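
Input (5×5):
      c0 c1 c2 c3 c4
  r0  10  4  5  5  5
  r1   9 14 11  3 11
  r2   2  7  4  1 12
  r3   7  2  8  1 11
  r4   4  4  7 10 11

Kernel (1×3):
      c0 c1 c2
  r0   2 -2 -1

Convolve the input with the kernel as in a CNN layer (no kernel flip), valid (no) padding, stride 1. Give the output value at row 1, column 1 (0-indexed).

The receptive field on the input at this output position is [14 11 3]. Elementwise product with the kernel and sum: 14·2 + 11·-2 + 3·-1.

3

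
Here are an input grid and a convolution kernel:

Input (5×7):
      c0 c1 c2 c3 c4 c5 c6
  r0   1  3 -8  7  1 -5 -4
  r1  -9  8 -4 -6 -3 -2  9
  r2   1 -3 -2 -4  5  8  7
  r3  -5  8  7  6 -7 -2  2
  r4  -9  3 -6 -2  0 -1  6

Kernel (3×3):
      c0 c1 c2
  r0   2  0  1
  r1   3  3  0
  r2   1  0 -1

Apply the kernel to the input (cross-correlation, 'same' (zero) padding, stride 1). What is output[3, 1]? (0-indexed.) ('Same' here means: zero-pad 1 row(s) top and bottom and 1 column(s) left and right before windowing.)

The receptive field on the zero-padded input at this output position is [1 -3 -2 / -5 8 7 / -9 3 -6]. Elementwise product with the kernel and sum: 1·2 + -2·1 + -5·3 + 8·3 + -9·1 + -6·-1.

6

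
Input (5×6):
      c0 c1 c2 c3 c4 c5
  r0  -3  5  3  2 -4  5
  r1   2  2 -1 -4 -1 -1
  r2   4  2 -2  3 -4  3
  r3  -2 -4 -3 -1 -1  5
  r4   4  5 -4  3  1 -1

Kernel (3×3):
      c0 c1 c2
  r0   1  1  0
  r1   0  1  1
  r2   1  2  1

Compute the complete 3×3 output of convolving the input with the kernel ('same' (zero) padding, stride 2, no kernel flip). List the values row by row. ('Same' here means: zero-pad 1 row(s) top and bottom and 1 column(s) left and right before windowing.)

8 1 -6
0 -9 -4
7 -8 -2

Output[0,0]: The receptive field on the zero-padded input at this output position is [0 0 0 / 0 -3 5 / 0 2 2]. Elementwise product with the kernel and sum: 0·1 + 0·1 + -3·1 + 5·1 + 0·1 + 2·2 + 2·1.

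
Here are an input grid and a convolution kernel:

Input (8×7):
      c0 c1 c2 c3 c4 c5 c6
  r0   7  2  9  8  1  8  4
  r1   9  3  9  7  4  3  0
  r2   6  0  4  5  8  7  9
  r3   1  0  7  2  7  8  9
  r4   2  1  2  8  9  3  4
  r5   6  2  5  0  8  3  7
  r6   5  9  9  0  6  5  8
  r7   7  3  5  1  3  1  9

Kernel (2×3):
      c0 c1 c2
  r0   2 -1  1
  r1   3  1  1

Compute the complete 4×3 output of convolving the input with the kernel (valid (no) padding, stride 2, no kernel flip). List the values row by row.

60 49 13
26 41 56
30 28 53
39 43 34

Output[0,0]: The receptive field on the input at this output position is [7 2 9 / 9 3 9]. Elementwise product with the kernel and sum: 7·2 + 2·-1 + 9·1 + 9·3 + 3·1 + 9·1.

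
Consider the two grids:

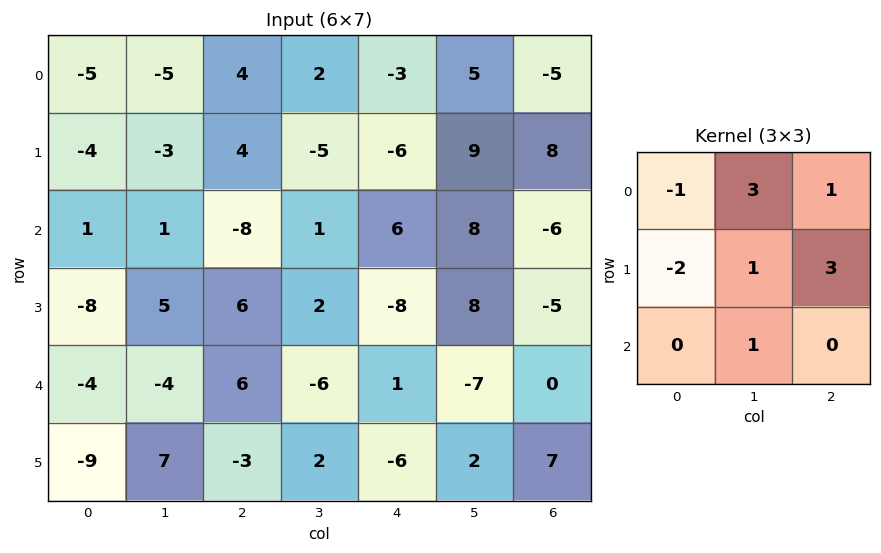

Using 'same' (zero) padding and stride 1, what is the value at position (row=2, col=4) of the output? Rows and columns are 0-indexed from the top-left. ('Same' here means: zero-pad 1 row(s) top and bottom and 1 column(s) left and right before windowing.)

The receptive field on the zero-padded input at this output position is [-5 -6 9 / 1 6 8 / 2 -8 8]. Elementwise product with the kernel and sum: -5·-1 + -6·3 + 9·1 + 1·-2 + 6·1 + 8·3 + -8·1.

16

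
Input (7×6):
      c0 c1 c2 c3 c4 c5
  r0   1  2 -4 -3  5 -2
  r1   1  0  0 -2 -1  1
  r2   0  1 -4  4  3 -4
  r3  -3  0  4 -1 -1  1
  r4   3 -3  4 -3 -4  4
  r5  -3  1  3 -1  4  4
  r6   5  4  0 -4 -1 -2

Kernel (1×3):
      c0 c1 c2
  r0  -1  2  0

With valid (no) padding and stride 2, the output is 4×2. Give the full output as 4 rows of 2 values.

3 -2
2 12
-9 -10
3 -8

Output[0,0]: The receptive field on the input at this output position is [1 2 -4]. Elementwise product with the kernel and sum: 1·-1 + 2·2.
Output[0,1]: The receptive field on the input at this output position is [-4 -3 5]. Elementwise product with the kernel and sum: -4·-1 + -3·2.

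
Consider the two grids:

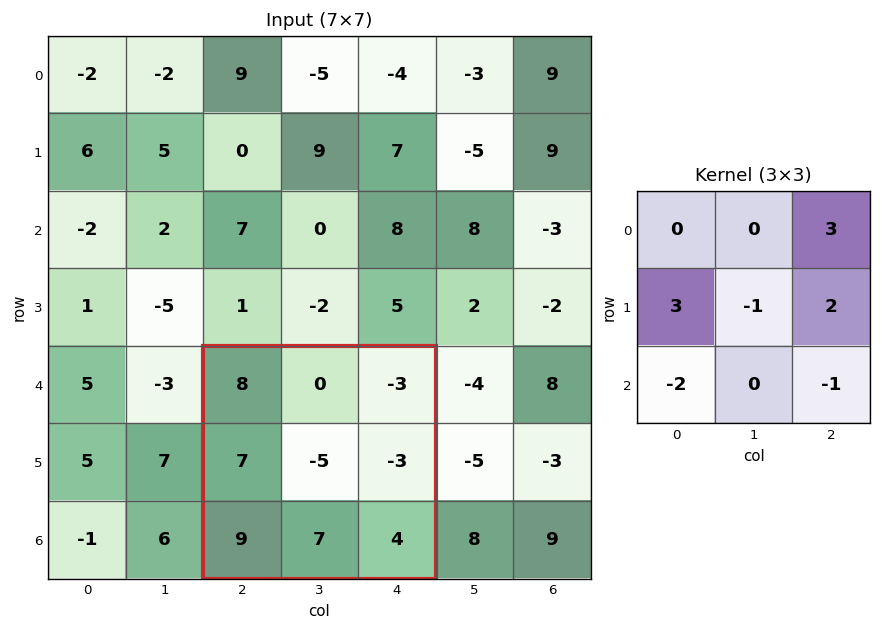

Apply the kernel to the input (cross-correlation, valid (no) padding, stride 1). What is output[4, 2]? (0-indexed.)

-11

The receptive field on the input at this output position is [8 0 -3 / 7 -5 -3 / 9 7 4]. Elementwise product with the kernel and sum: -3·3 + 7·3 + -5·-1 + -3·2 + 9·-2 + 4·-1.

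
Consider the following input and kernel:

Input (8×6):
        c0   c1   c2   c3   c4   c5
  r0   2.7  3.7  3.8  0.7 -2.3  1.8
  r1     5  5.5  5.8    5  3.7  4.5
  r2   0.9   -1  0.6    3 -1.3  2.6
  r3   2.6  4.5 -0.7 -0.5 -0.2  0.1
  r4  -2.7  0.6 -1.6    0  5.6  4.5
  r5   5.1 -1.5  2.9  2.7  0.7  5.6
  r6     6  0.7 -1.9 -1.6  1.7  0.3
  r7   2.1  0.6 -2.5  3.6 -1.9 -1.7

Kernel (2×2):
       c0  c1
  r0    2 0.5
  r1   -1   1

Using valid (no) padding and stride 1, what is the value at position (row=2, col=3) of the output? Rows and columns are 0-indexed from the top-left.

The receptive field on the input at this output position is [3 -1.3 / -0.5 -0.2]. Elementwise product with the kernel and sum: 3·2 + -1.3·0.5 + -0.5·-1 + -0.2·1.

5.65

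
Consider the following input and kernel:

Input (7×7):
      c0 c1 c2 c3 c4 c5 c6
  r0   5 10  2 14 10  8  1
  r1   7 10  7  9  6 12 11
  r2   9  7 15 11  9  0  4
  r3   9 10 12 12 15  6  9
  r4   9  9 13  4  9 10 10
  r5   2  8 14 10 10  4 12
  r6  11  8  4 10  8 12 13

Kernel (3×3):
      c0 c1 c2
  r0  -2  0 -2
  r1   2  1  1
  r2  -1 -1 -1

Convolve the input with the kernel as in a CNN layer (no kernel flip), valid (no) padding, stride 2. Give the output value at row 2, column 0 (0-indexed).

-41

The receptive field on the input at this output position is [9 9 13 / 2 8 14 / 11 8 4]. Elementwise product with the kernel and sum: 9·-2 + 13·-2 + 2·2 + 8·1 + 14·1 + 11·-1 + 8·-1 + 4·-1.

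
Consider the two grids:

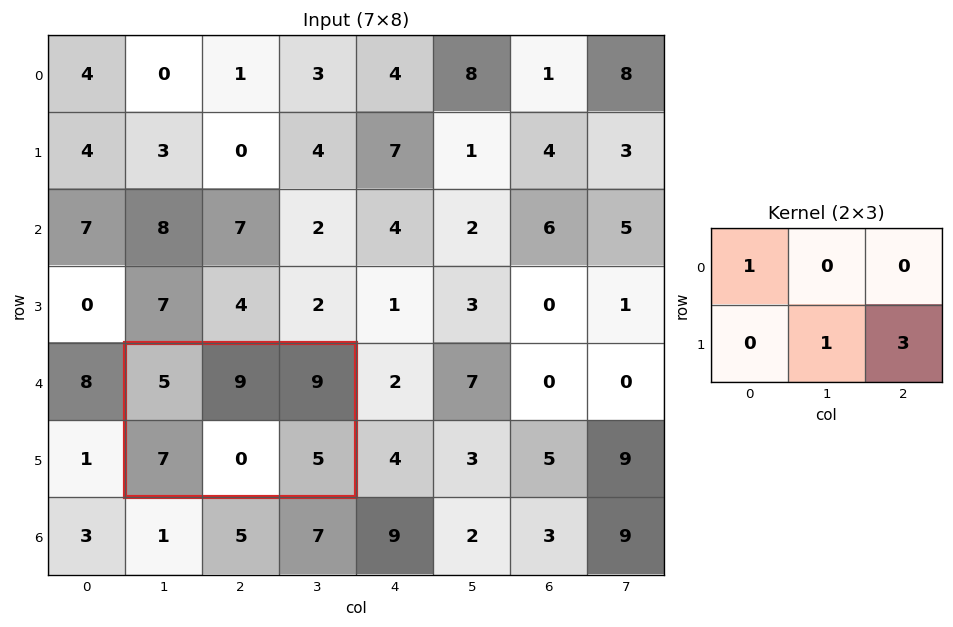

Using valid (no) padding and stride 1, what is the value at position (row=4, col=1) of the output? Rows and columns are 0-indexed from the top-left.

The receptive field on the input at this output position is [5 9 9 / 7 0 5]. Elementwise product with the kernel and sum: 5·1 + 0·1 + 5·3.

20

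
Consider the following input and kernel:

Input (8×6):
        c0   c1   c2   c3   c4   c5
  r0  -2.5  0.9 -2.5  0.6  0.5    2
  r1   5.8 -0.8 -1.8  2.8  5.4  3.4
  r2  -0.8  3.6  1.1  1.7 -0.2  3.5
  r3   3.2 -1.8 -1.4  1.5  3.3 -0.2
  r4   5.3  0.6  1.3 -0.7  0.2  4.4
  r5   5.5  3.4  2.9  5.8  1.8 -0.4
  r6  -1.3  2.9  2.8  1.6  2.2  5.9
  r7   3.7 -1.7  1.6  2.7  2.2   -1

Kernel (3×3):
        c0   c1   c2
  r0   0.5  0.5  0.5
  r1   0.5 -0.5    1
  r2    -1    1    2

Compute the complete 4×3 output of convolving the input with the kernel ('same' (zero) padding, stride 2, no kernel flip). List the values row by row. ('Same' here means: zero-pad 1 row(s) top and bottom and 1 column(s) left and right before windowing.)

Output[0,0]: The receptive field on the zero-padded input at this output position is [0 0 0 / 0 -2.5 0.9 / 0 5.8 -0.8]. Elementwise product with the kernel and sum: 0·0.5 + 0·0.5 + 0·0.5 + 0·0.5 + -2.5·-0.5 + 0.9·1 + 0·-1 + 5.8·1 + -0.8·2.
Output[0,1]: The receptive field on the zero-padded input at this output position is [0 0 0 / 0.9 -2.5 0.6 / -0.8 -1.8 2.8]. Elementwise product with the kernel and sum: 0·0.5 + 0·0.5 + 0·0.5 + 0.9·0.5 + -2.5·-0.5 + 0.6·1 + -0.8·-1 + -1.8·1 + 2.8·2.

6.35 6.9 11.45
6.1 6.45 11.65
10.95 9.2 1.45
8.3 16.4 6.7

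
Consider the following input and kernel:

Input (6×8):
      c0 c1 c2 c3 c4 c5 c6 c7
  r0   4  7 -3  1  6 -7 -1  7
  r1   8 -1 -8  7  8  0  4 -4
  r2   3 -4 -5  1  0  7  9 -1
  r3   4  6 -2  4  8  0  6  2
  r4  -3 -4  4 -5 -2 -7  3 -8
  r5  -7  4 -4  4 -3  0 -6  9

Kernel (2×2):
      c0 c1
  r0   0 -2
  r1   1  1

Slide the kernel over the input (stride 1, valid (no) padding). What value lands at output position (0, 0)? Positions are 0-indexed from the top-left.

-7

The receptive field on the input at this output position is [4 7 / 8 -1]. Elementwise product with the kernel and sum: 7·-2 + 8·1 + -1·1.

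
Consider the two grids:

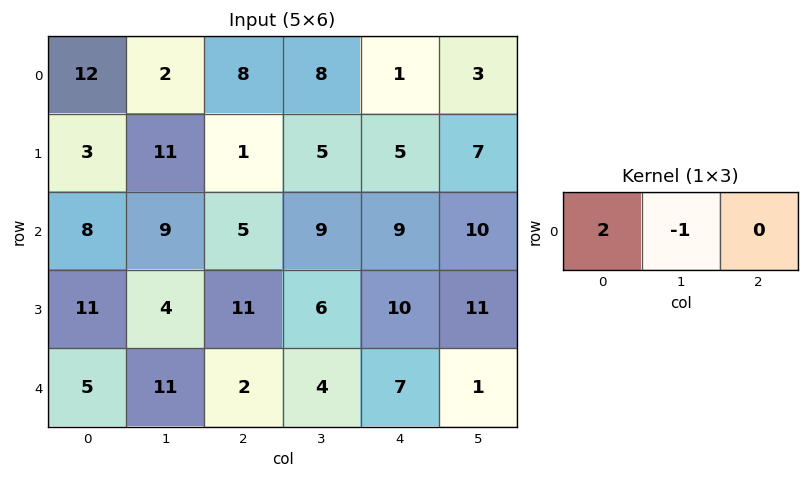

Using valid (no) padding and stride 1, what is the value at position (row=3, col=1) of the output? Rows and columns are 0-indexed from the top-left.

The receptive field on the input at this output position is [4 11 6]. Elementwise product with the kernel and sum: 4·2 + 11·-1.

-3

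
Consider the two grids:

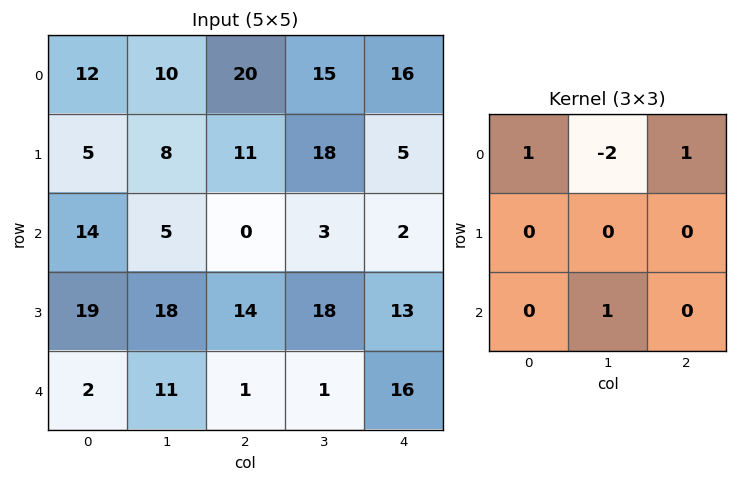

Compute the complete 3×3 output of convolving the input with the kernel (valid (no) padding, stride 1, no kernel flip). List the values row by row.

Output[0,0]: The receptive field on the input at this output position is [12 10 20 / 5 8 11 / 14 5 0]. Elementwise product with the kernel and sum: 12·1 + 10·-2 + 20·1 + 5·1.
Output[0,1]: The receptive field on the input at this output position is [10 20 15 / 8 11 18 / 5 0 3]. Elementwise product with the kernel and sum: 10·1 + 20·-2 + 15·1 + 0·1.

17 -15 9
18 18 -2
15 9 -3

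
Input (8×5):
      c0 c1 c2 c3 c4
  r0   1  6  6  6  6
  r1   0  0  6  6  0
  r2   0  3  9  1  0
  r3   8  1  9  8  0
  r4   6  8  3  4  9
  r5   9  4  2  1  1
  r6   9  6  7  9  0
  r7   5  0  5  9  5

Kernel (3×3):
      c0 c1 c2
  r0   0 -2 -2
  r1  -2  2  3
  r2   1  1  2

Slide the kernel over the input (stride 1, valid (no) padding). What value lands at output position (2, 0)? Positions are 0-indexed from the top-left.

9

The receptive field on the input at this output position is [0 3 9 / 8 1 9 / 6 8 3]. Elementwise product with the kernel and sum: 3·-2 + 9·-2 + 8·-2 + 1·2 + 9·3 + 6·1 + 8·1 + 3·2.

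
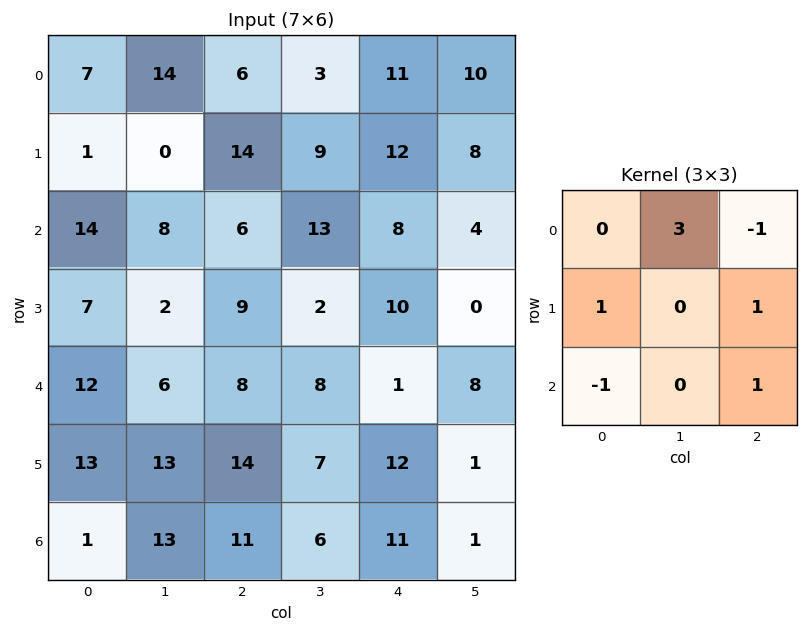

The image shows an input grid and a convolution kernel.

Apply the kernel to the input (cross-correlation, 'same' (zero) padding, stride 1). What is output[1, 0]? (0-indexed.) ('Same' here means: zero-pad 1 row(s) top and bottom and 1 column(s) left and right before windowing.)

The receptive field on the zero-padded input at this output position is [0 7 14 / 0 1 0 / 0 14 8]. Elementwise product with the kernel and sum: 7·3 + 14·-1 + 0·1 + 0·1 + 0·-1 + 8·1.

15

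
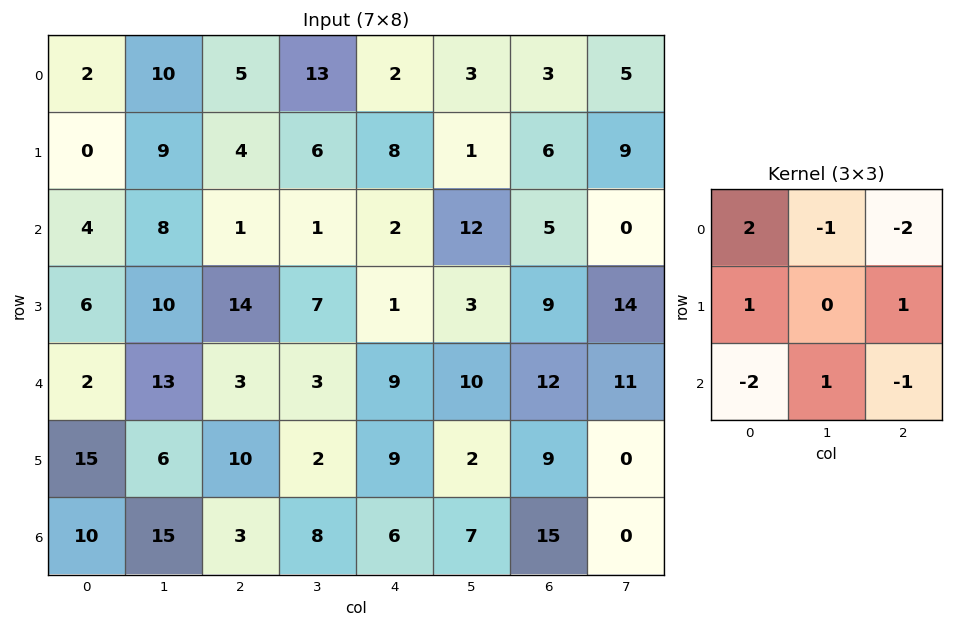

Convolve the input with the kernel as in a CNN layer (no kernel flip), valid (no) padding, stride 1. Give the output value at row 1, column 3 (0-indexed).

-1

The receptive field on the input at this output position is [6 8 1 / 1 2 12 / 7 1 3]. Elementwise product with the kernel and sum: 6·2 + 8·-1 + 1·-2 + 1·1 + 12·1 + 7·-2 + 1·1 + 3·-1.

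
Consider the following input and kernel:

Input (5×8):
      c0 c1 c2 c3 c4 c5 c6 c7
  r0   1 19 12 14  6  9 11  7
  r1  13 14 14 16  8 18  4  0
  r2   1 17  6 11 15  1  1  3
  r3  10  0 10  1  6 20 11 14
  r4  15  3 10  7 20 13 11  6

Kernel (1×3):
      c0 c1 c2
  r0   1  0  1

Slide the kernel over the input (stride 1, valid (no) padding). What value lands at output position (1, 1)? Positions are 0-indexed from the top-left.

The receptive field on the input at this output position is [14 14 16]. Elementwise product with the kernel and sum: 14·1 + 16·1.

30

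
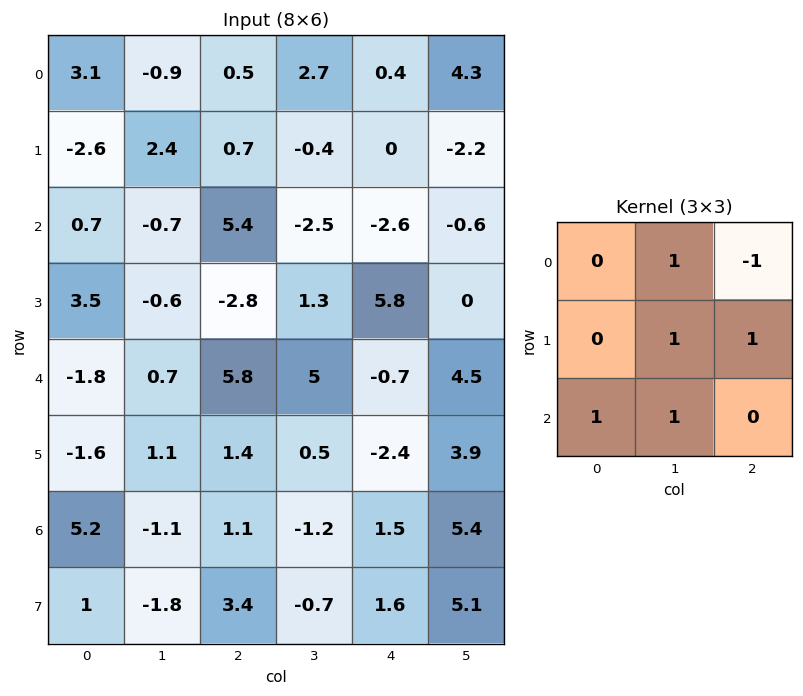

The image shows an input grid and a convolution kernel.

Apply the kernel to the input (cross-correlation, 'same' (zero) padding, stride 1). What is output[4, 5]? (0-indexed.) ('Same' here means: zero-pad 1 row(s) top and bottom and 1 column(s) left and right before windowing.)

The receptive field on the zero-padded input at this output position is [5.8 0 0 / -0.7 4.5 0 / -2.4 3.9 0]. Elementwise product with the kernel and sum: 0·1 + 0·-1 + 4.5·1 + 0·1 + -2.4·1 + 3.9·1.

6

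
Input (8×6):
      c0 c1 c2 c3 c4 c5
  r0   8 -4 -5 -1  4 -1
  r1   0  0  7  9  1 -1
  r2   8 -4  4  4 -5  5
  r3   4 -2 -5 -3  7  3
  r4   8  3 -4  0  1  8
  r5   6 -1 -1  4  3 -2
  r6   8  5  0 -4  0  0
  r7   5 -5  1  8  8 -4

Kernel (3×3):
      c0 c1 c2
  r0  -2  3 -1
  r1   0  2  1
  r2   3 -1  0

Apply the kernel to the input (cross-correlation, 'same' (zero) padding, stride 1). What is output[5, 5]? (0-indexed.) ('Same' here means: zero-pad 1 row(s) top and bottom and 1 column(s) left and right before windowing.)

The receptive field on the zero-padded input at this output position is [1 8 0 / 3 -2 0 / 0 0 0]. Elementwise product with the kernel and sum: 1·-2 + 8·3 + 0·-1 + -2·2 + 0·1 + 0·3 + 0·-1.

18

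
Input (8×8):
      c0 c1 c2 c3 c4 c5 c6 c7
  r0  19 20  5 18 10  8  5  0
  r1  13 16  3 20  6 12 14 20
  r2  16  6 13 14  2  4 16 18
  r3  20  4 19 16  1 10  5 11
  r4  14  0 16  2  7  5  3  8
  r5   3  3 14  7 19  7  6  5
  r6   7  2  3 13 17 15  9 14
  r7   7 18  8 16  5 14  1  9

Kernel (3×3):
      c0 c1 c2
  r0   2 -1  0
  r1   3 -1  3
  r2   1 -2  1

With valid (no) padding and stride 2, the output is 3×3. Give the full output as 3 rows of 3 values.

67 -14 70
169 75 8
82 116 73

Output[0,0]: The receptive field on the input at this output position is [19 20 5 / 13 16 3 / 16 6 13]. Elementwise product with the kernel and sum: 19·2 + 20·-1 + 13·3 + 16·-1 + 3·3 + 16·1 + 6·-2 + 13·1.
Output[0,1]: The receptive field on the input at this output position is [5 18 10 / 3 20 6 / 13 14 2]. Elementwise product with the kernel and sum: 5·2 + 18·-1 + 3·3 + 20·-1 + 6·3 + 13·1 + 14·-2 + 2·1.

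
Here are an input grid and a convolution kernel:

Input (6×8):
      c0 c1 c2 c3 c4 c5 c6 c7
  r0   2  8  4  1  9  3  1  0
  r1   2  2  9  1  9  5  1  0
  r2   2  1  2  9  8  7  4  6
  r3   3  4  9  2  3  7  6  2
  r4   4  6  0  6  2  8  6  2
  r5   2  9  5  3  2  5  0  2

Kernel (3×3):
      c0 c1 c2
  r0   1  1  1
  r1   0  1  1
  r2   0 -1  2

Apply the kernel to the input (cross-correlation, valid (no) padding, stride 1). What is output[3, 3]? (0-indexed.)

The receptive field on the input at this output position is [2 3 7 / 6 2 8 / 3 2 5]. Elementwise product with the kernel and sum: 2·1 + 3·1 + 7·1 + 2·1 + 8·1 + 2·-1 + 5·2.

30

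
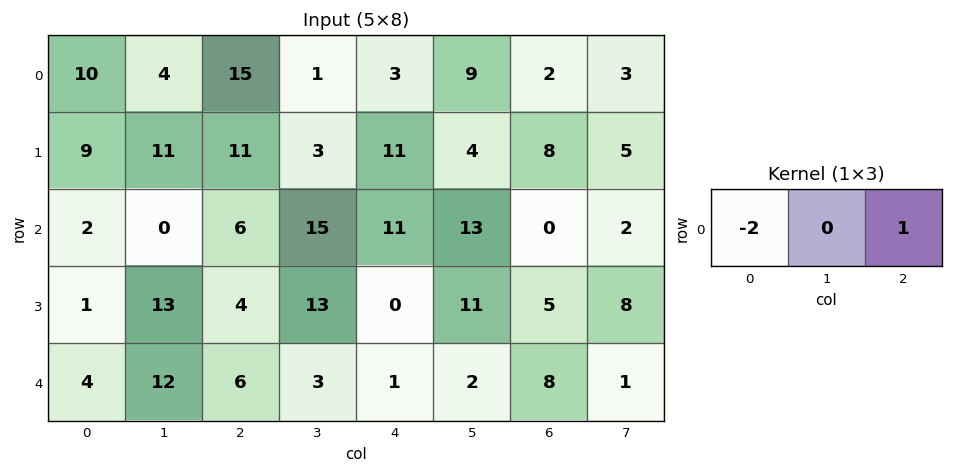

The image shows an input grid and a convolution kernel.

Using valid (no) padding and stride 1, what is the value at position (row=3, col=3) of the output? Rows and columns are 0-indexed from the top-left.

The receptive field on the input at this output position is [13 0 11]. Elementwise product with the kernel and sum: 13·-2 + 11·1.

-15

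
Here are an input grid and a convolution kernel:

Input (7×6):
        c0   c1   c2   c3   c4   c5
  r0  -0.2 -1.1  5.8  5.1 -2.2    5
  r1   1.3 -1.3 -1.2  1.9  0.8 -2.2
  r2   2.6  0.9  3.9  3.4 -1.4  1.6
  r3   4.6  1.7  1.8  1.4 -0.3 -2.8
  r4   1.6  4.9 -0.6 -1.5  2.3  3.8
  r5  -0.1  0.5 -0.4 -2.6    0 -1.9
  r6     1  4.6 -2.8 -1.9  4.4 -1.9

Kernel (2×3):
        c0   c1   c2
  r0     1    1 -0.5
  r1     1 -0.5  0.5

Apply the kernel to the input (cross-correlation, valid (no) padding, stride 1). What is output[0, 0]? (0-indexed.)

-2.85

The receptive field on the input at this output position is [-0.2 -1.1 5.8 / 1.3 -1.3 -1.2]. Elementwise product with the kernel and sum: -0.2·1 + -1.1·1 + 5.8·-0.5 + 1.3·1 + -1.3·-0.5 + -1.2·0.5.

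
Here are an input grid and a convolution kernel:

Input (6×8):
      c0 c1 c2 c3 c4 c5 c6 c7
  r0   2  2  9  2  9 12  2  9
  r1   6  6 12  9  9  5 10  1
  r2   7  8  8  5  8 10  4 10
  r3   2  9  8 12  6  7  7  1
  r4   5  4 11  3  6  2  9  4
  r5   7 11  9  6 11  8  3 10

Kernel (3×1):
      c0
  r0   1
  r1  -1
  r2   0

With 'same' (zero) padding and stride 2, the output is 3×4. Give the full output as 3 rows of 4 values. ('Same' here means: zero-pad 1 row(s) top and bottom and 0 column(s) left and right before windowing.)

-2 -9 -9 -2
-1 4 1 6
-3 -3 0 -2

Output[0,0]: The receptive field on the zero-padded input at this output position is [0 / 2 / 6]. Elementwise product with the kernel and sum: 0·1 + 2·-1.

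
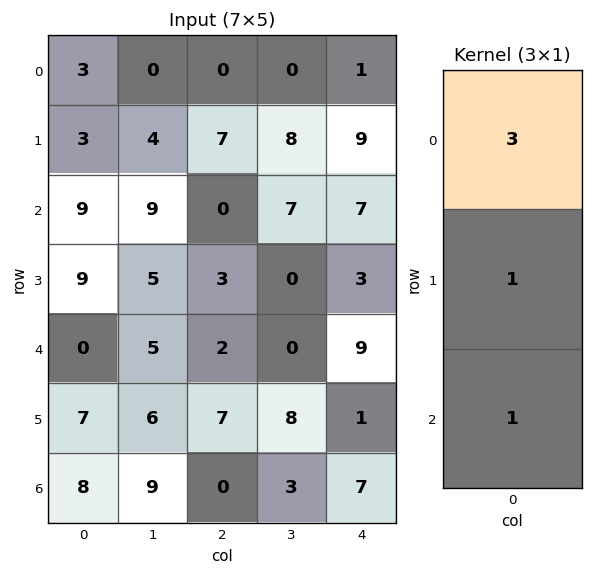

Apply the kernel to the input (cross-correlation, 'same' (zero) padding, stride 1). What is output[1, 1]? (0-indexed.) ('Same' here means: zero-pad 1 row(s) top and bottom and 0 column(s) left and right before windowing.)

The receptive field on the zero-padded input at this output position is [0 / 4 / 9]. Elementwise product with the kernel and sum: 0·3 + 4·1 + 9·1.

13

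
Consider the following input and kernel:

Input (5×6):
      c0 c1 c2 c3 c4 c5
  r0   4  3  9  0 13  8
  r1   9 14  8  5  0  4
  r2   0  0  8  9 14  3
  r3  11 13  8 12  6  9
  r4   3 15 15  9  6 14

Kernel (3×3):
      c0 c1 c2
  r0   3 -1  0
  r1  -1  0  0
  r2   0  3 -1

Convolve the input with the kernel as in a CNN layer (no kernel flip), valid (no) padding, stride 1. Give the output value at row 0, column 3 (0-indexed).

The receptive field on the input at this output position is [0 13 8 / 5 0 4 / 9 14 3]. Elementwise product with the kernel and sum: 0·3 + 13·-1 + 5·-1 + 14·3 + 3·-1.

21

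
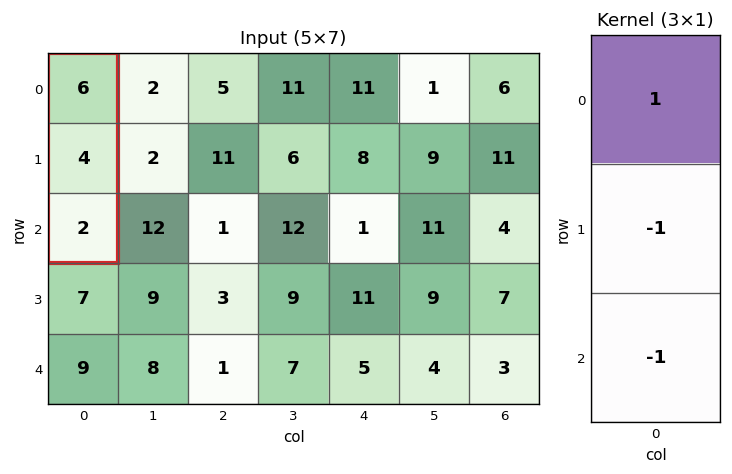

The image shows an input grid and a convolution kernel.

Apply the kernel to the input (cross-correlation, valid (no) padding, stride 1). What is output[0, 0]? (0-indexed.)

0

The receptive field on the input at this output position is [6 / 4 / 2]. Elementwise product with the kernel and sum: 6·1 + 4·-1 + 2·-1.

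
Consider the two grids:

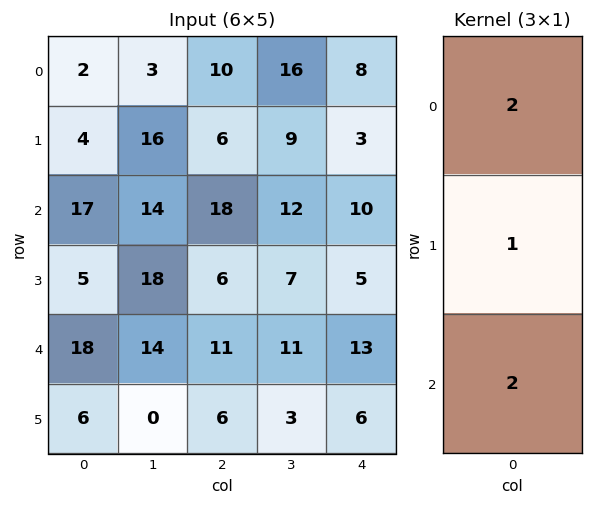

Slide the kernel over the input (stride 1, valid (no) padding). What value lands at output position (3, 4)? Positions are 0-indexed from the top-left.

35

The receptive field on the input at this output position is [5 / 13 / 6]. Elementwise product with the kernel and sum: 5·2 + 13·1 + 6·2.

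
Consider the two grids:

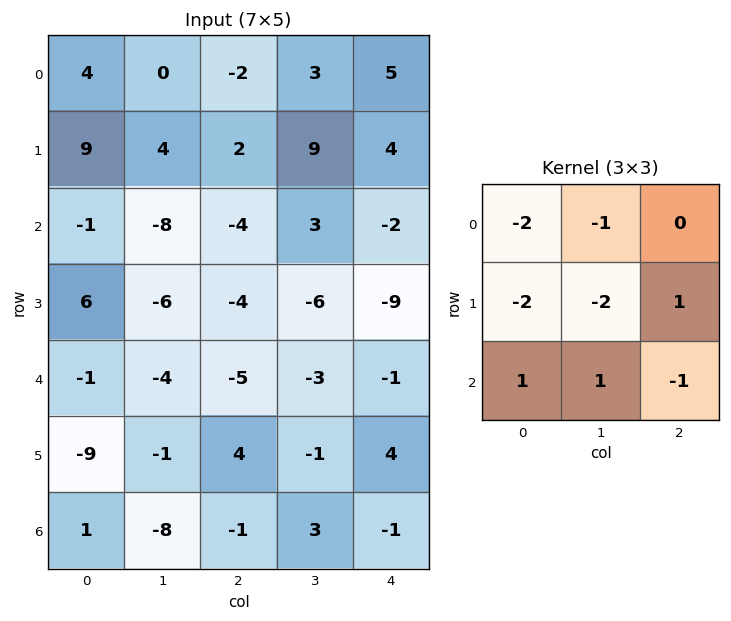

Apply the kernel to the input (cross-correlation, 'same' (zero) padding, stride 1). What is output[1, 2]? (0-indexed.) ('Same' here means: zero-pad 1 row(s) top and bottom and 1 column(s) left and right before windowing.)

The receptive field on the zero-padded input at this output position is [0 -2 3 / 4 2 9 / -8 -4 3]. Elementwise product with the kernel and sum: 0·-2 + -2·-1 + 4·-2 + 2·-2 + 9·1 + -8·1 + -4·1 + 3·-1.

-16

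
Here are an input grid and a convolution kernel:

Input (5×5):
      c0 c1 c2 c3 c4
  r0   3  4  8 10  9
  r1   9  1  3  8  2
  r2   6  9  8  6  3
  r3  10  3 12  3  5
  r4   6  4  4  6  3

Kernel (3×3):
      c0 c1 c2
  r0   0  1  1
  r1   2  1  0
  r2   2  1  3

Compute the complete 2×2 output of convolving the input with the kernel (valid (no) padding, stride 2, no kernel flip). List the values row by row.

Output[0,0]: The receptive field on the input at this output position is [3 4 8 / 9 1 3 / 6 9 8]. Elementwise product with the kernel and sum: 4·1 + 8·1 + 9·2 + 1·1 + 6·2 + 9·1 + 8·3.
Output[0,1]: The receptive field on the input at this output position is [8 10 9 / 3 8 2 / 8 6 3]. Elementwise product with the kernel and sum: 10·1 + 9·1 + 3·2 + 8·1 + 8·2 + 6·1 + 3·3.

76 64
68 59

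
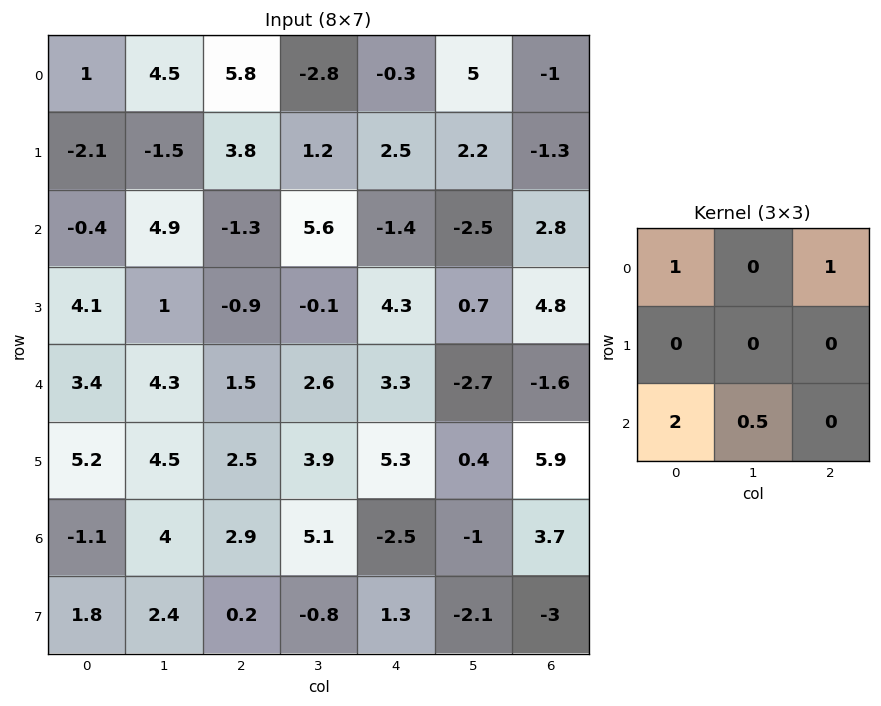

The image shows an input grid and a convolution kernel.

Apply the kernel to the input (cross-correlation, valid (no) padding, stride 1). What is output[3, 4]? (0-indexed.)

The receptive field on the input at this output position is [4.3 0.7 4.8 / 3.3 -2.7 -1.6 / 5.3 0.4 5.9]. Elementwise product with the kernel and sum: 4.3·1 + 4.8·1 + 5.3·2 + 0.4·0.5.

19.9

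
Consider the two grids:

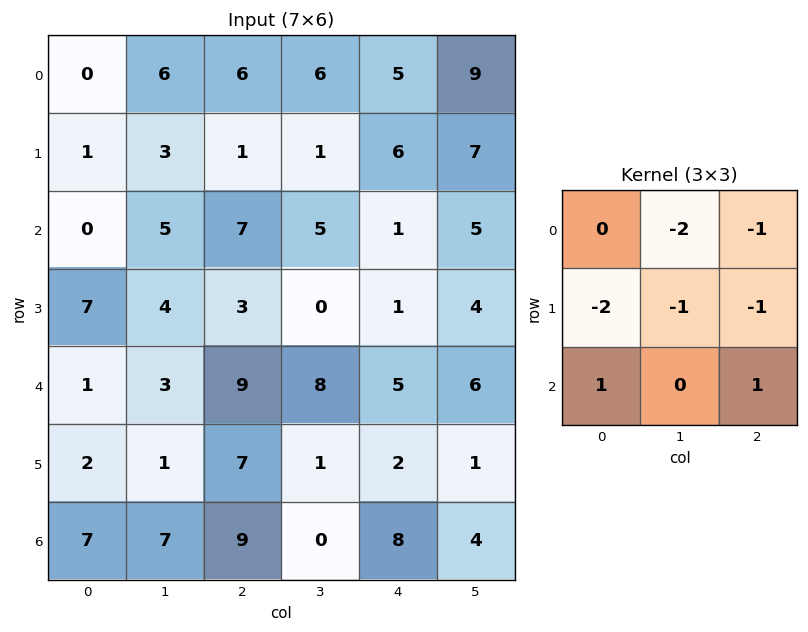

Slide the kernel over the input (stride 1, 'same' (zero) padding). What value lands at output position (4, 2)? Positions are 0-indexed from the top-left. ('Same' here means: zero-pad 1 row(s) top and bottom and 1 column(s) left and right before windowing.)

The receptive field on the zero-padded input at this output position is [4 3 0 / 3 9 8 / 1 7 1]. Elementwise product with the kernel and sum: 3·-2 + 0·-1 + 3·-2 + 9·-1 + 8·-1 + 1·1 + 1·1.

-27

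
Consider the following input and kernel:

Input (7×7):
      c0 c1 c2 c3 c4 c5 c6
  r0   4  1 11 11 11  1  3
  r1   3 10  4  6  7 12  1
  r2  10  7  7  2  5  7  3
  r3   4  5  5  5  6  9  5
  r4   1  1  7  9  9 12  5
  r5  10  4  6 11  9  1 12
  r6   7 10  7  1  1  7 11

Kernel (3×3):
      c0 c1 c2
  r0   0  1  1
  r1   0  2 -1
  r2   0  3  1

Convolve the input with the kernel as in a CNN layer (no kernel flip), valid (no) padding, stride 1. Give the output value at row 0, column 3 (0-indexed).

36

The receptive field on the input at this output position is [11 11 1 / 6 7 12 / 2 5 7]. Elementwise product with the kernel and sum: 11·1 + 1·1 + 7·2 + 12·-1 + 5·3 + 7·1.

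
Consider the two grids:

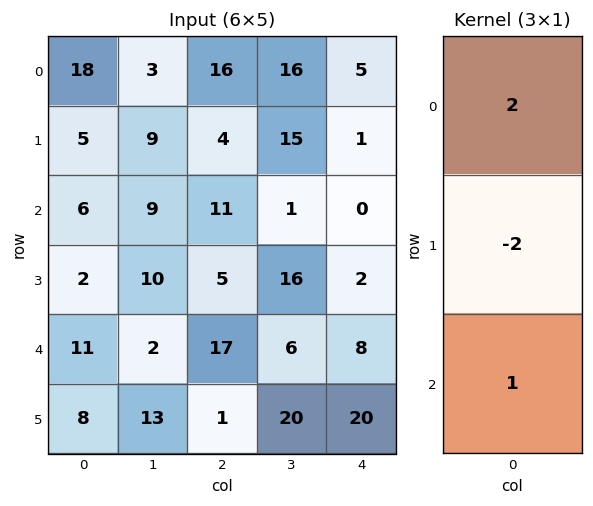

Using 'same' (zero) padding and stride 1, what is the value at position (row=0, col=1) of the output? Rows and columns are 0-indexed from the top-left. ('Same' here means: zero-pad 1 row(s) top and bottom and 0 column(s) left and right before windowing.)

3

The receptive field on the zero-padded input at this output position is [0 / 3 / 9]. Elementwise product with the kernel and sum: 0·2 + 3·-2 + 9·1.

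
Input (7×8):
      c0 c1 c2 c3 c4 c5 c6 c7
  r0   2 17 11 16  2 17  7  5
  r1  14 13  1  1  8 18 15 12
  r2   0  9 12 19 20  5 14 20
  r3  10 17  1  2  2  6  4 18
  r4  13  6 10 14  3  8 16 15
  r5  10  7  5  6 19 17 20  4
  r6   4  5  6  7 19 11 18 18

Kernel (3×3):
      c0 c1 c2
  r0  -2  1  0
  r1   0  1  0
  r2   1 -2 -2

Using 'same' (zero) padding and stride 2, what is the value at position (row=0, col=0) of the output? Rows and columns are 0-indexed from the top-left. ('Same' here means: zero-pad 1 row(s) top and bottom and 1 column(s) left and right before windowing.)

The receptive field on the zero-padded input at this output position is [0 0 0 / 0 2 17 / 0 14 13]. Elementwise product with the kernel and sum: 0·-2 + 0·1 + 2·1 + 0·1 + 14·-2 + 13·-2.

-52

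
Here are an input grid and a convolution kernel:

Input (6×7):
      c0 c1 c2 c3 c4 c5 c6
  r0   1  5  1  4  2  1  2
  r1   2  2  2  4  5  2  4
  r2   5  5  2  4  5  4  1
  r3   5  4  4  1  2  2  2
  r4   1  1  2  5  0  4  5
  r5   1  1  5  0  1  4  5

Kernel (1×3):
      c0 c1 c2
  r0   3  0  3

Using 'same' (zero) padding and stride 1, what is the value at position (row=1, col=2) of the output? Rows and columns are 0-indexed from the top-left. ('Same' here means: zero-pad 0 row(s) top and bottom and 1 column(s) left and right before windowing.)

18

The receptive field on the zero-padded input at this output position is [2 2 4]. Elementwise product with the kernel and sum: 2·3 + 4·3.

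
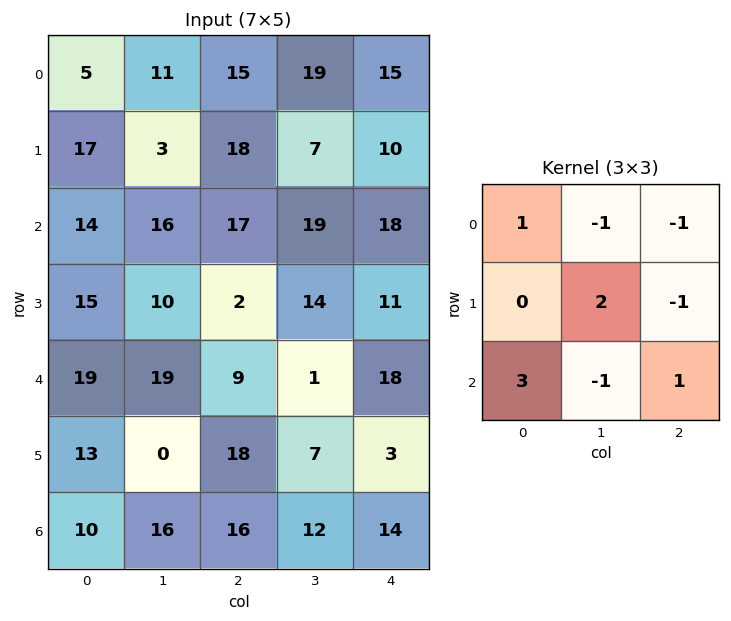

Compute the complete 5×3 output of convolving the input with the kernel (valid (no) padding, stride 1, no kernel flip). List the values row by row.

Output[0,0]: The receptive field on the input at this output position is [5 11 15 / 17 3 18 / 14 16 17]. Elementwise product with the kernel and sum: 5·1 + 11·-1 + 15·-1 + 3·2 + 18·-1 + 14·3 + 16·-1 + 17·1.
Output[0,1]: The receptive field on the input at this output position is [11 15 19 / 3 18 7 / 16 17 19]. Elementwise product with the kernel and sum: 11·1 + 15·-1 + 19·-1 + 18·2 + 7·-1 + 16·3 + 17·-1 + 19·1.

10 56 35
48 35 24
46 19 41
89 0 11
3 82 51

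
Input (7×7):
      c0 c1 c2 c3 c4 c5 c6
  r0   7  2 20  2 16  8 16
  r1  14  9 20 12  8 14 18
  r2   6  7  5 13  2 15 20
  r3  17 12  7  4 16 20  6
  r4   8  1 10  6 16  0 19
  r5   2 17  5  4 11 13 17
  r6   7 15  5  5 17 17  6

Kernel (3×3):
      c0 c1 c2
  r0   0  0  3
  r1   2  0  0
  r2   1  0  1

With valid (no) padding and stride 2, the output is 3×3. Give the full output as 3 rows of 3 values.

Output[0,0]: The receptive field on the input at this output position is [7 2 20 / 14 9 20 / 6 7 5]. Elementwise product with the kernel and sum: 20·3 + 14·2 + 6·1 + 5·1.

99 95 86
67 46 127
46 80 102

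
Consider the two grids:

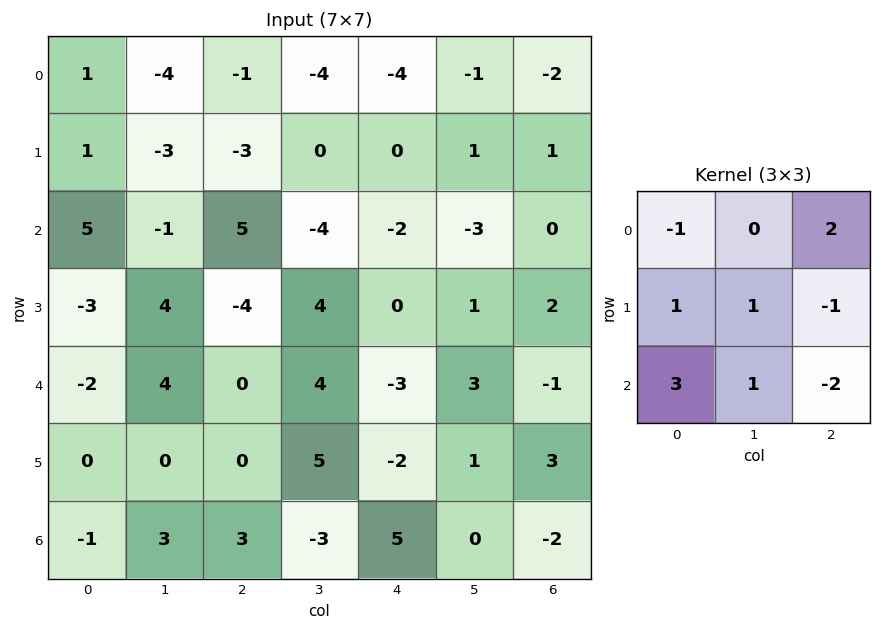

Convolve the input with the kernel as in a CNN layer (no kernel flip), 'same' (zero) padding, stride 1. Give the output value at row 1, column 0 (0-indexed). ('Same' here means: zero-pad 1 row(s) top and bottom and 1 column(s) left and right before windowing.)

3

The receptive field on the zero-padded input at this output position is [0 1 -4 / 0 1 -3 / 0 5 -1]. Elementwise product with the kernel and sum: 0·-1 + -4·2 + 0·1 + 1·1 + -3·-1 + 0·3 + 5·1 + -1·-2.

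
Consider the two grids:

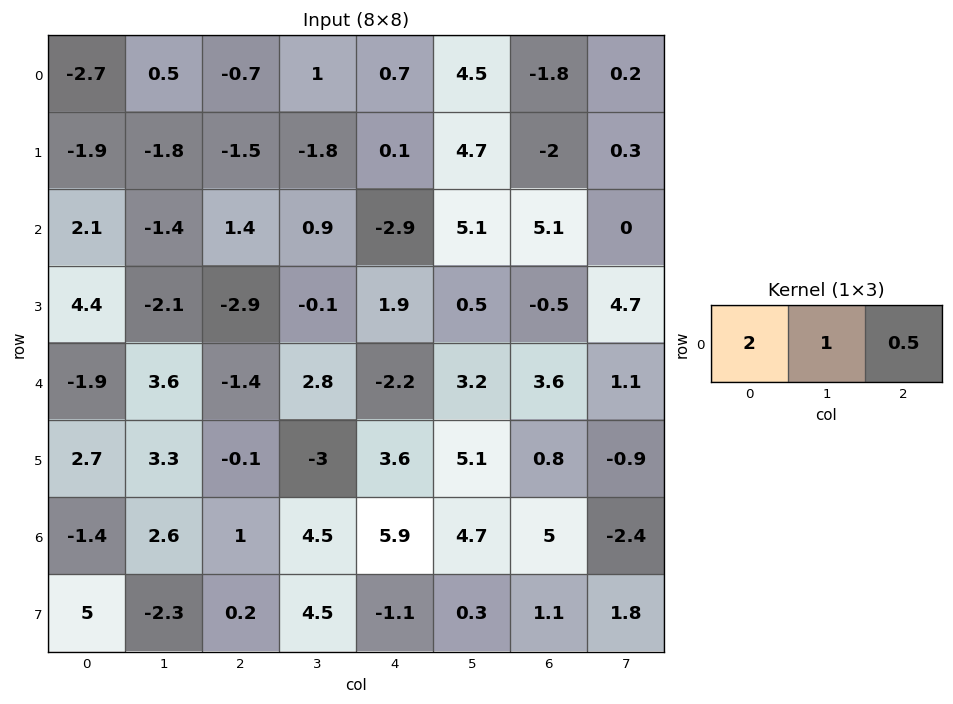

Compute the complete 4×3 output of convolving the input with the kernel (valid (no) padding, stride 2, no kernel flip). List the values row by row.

-5.25 -0.05 5
3.5 2.25 1.85
-0.9 -1.1 0.6
0.3 9.45 19

Output[0,0]: The receptive field on the input at this output position is [-2.7 0.5 -0.7]. Elementwise product with the kernel and sum: -2.7·2 + 0.5·1 + -0.7·0.5.
Output[0,1]: The receptive field on the input at this output position is [-0.7 1 0.7]. Elementwise product with the kernel and sum: -0.7·2 + 1·1 + 0.7·0.5.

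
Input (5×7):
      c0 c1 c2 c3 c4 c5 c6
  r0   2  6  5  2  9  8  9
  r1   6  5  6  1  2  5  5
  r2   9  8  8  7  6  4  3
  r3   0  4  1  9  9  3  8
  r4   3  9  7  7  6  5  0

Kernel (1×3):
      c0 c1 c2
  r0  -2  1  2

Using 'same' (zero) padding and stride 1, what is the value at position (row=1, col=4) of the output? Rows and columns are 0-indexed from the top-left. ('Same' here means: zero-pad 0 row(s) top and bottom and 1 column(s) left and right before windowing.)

10

The receptive field on the zero-padded input at this output position is [1 2 5]. Elementwise product with the kernel and sum: 1·-2 + 2·1 + 5·2.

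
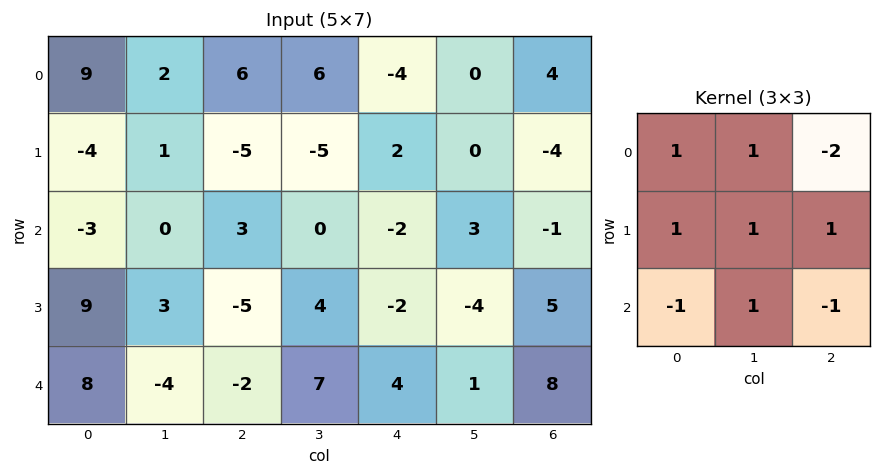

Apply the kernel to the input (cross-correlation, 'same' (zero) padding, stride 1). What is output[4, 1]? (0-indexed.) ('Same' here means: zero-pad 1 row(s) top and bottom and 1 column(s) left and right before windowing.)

The receptive field on the zero-padded input at this output position is [9 3 -5 / 8 -4 -2 / 0 0 0]. Elementwise product with the kernel and sum: 9·1 + 3·1 + -5·-2 + 8·1 + -4·1 + -2·1 + 0·-1 + 0·1 + 0·-1.

24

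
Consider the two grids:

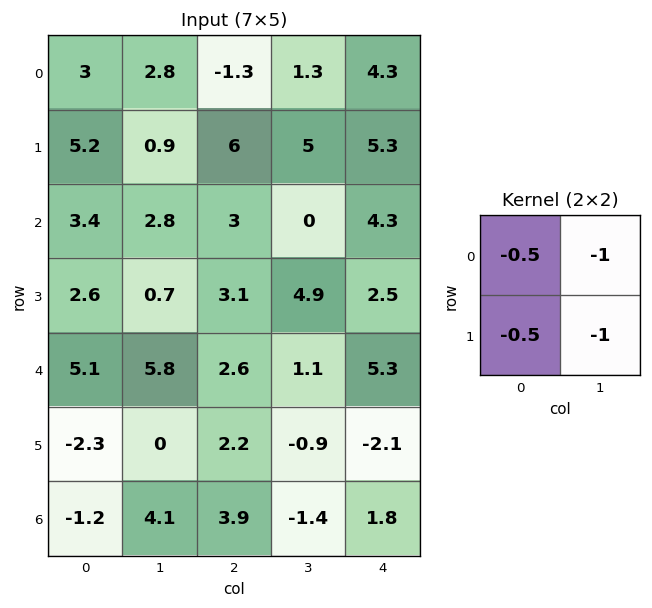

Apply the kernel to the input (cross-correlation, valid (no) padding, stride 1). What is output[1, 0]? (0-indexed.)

-8

The receptive field on the input at this output position is [5.2 0.9 / 3.4 2.8]. Elementwise product with the kernel and sum: 5.2·-0.5 + 0.9·-1 + 3.4·-0.5 + 2.8·-1.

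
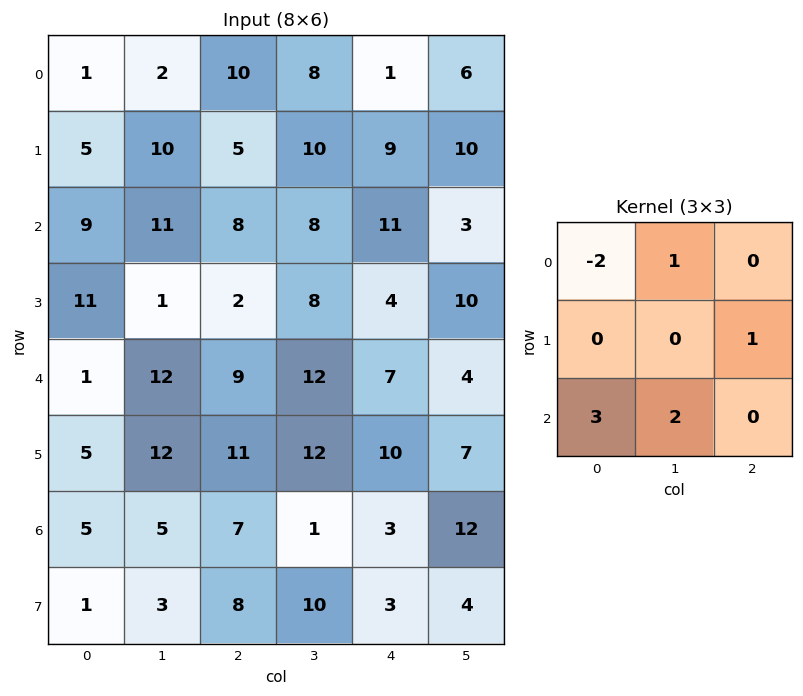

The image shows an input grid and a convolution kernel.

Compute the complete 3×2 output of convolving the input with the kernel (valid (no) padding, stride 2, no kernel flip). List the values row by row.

54 37
22 47
46 27

Output[0,0]: The receptive field on the input at this output position is [1 2 10 / 5 10 5 / 9 11 8]. Elementwise product with the kernel and sum: 1·-2 + 2·1 + 5·1 + 9·3 + 11·2.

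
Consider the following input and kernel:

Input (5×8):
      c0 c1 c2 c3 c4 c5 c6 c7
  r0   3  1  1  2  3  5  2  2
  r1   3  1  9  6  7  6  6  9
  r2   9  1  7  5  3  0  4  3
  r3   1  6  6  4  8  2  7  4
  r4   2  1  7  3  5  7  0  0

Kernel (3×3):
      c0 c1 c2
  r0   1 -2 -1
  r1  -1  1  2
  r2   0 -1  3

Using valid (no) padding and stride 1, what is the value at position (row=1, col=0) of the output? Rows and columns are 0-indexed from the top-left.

The receptive field on the input at this output position is [3 1 9 / 9 1 7 / 1 6 6]. Elementwise product with the kernel and sum: 3·1 + 1·-2 + 9·-1 + 9·-1 + 1·1 + 7·2 + 6·-1 + 6·3.

10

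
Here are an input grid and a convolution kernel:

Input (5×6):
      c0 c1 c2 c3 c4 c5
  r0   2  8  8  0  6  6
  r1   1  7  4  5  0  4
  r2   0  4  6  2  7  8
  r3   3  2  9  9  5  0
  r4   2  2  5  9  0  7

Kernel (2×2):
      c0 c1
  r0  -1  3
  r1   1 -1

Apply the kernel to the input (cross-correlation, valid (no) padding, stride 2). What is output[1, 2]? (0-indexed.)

22

The receptive field on the input at this output position is [7 8 / 5 0]. Elementwise product with the kernel and sum: 7·-1 + 8·3 + 5·1 + 0·-1.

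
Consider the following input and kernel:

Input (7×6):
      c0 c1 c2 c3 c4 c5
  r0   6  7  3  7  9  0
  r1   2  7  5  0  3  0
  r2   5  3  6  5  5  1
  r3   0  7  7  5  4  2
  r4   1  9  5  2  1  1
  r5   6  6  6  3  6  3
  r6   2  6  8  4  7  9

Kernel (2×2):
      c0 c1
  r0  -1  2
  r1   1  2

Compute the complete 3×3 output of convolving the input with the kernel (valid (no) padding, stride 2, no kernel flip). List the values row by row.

24 16 -6
15 21 5
35 11 13

Output[0,0]: The receptive field on the input at this output position is [6 7 / 2 7]. Elementwise product with the kernel and sum: 6·-1 + 7·2 + 2·1 + 7·2.
Output[0,1]: The receptive field on the input at this output position is [3 7 / 5 0]. Elementwise product with the kernel and sum: 3·-1 + 7·2 + 5·1 + 0·2.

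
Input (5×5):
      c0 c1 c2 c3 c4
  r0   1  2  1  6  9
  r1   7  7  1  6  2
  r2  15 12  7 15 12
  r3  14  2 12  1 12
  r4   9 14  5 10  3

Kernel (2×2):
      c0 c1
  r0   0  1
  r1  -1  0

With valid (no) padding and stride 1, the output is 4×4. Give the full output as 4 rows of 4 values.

-5 -6 5 3
-8 -11 -1 -13
-2 5 3 11
-7 -2 -4 2

Output[0,0]: The receptive field on the input at this output position is [1 2 / 7 7]. Elementwise product with the kernel and sum: 2·1 + 7·-1.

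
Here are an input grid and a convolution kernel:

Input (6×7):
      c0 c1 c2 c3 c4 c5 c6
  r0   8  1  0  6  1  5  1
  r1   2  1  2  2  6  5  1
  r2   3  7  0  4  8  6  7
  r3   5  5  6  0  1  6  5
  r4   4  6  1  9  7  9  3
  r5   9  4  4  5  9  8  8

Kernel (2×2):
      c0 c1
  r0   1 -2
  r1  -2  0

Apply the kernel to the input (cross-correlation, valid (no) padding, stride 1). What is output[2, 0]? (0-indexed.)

-21

The receptive field on the input at this output position is [3 7 / 5 5]. Elementwise product with the kernel and sum: 3·1 + 7·-2 + 5·-2.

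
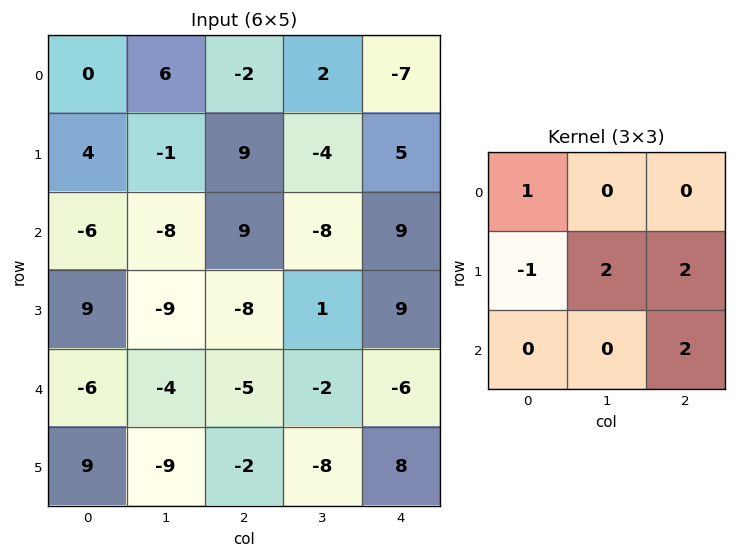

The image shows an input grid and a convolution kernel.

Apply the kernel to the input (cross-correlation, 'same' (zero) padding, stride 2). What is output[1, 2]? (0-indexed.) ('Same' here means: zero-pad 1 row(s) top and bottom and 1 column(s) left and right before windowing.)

22

The receptive field on the zero-padded input at this output position is [-4 5 0 / -8 9 0 / 1 9 0]. Elementwise product with the kernel and sum: -4·1 + -8·-1 + 9·2 + 0·2 + 0·2.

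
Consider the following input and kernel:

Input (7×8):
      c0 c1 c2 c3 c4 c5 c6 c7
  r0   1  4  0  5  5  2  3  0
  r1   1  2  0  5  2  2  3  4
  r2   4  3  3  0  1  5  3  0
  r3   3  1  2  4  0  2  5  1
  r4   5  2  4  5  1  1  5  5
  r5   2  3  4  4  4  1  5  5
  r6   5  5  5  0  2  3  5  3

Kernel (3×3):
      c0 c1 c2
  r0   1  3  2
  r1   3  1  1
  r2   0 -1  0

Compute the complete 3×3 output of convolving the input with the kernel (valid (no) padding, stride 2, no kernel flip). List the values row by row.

15 32 23
29 10 28
27 41 29

Output[0,0]: The receptive field on the input at this output position is [1 4 0 / 1 2 0 / 4 3 3]. Elementwise product with the kernel and sum: 1·1 + 4·3 + 0·2 + 1·3 + 2·1 + 0·1 + 3·-1.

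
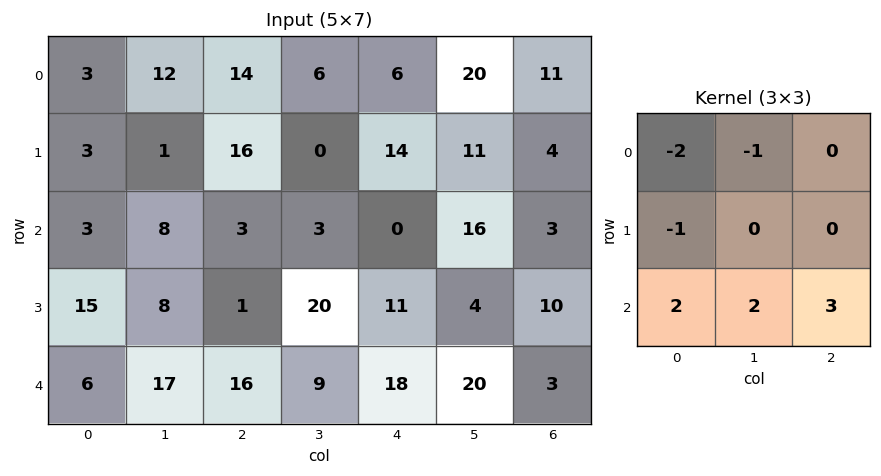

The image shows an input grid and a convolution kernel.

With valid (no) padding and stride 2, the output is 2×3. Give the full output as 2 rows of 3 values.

Output[0,0]: The receptive field on the input at this output position is [3 12 14 / 3 1 16 / 3 8 3]. Elementwise product with the kernel and sum: 3·-2 + 12·-1 + 3·-1 + 3·2 + 8·2 + 3·3.

10 -38 -5
65 94 58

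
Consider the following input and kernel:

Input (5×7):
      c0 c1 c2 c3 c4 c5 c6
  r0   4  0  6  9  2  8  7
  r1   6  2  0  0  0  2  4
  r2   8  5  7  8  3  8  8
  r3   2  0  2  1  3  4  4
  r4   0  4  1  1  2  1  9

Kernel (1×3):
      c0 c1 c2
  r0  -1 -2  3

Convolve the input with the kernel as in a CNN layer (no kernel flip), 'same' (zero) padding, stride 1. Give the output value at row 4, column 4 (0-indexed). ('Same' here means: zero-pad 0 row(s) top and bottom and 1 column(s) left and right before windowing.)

-2

The receptive field on the zero-padded input at this output position is [1 2 1]. Elementwise product with the kernel and sum: 1·-1 + 2·-2 + 1·3.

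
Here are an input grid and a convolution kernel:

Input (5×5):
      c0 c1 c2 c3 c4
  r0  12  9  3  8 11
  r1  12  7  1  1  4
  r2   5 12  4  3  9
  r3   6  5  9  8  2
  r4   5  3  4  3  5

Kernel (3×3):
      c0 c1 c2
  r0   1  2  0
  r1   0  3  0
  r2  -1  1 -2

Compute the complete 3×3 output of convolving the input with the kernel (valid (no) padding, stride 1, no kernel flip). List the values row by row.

Output[0,0]: The receptive field on the input at this output position is [12 9 3 / 12 7 1 / 5 12 4]. Elementwise product with the kernel and sum: 12·1 + 9·2 + 7·3 + 5·-1 + 12·1 + 4·-2.
Output[0,1]: The receptive field on the input at this output position is [9 3 8 / 7 1 1 / 12 4 3]. Elementwise product with the kernel and sum: 9·1 + 3·2 + 1·3 + 12·-1 + 4·1 + 3·-2.

50 4 3
43 9 7
34 42 23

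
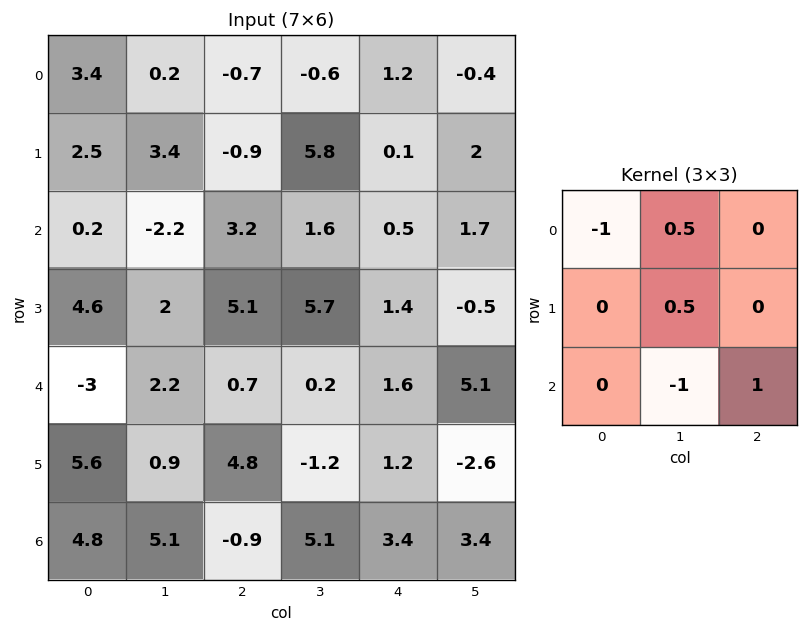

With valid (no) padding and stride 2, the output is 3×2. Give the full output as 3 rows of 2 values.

3.8 2.2
-1.8 1.85
-1.45 -2.9

Output[0,0]: The receptive field on the input at this output position is [3.4 0.2 -0.7 / 2.5 3.4 -0.9 / 0.2 -2.2 3.2]. Elementwise product with the kernel and sum: 3.4·-1 + 0.2·0.5 + 3.4·0.5 + -2.2·-1 + 3.2·1.
Output[0,1]: The receptive field on the input at this output position is [-0.7 -0.6 1.2 / -0.9 5.8 0.1 / 3.2 1.6 0.5]. Elementwise product with the kernel and sum: -0.7·-1 + -0.6·0.5 + 5.8·0.5 + 1.6·-1 + 0.5·1.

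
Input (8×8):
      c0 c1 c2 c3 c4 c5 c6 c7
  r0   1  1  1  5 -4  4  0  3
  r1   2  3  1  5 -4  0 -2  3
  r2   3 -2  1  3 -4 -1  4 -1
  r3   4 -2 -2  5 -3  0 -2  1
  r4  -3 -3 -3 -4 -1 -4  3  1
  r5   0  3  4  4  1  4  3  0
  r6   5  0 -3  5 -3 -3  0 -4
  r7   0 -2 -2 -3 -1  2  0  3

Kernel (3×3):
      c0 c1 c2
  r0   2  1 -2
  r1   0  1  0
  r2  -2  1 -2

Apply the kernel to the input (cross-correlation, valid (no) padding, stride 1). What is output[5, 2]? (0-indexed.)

18

The receptive field on the input at this output position is [4 4 1 / -3 5 -3 / -2 -3 -1]. Elementwise product with the kernel and sum: 4·2 + 4·1 + 1·-2 + 5·1 + -2·-2 + -3·1 + -1·-2.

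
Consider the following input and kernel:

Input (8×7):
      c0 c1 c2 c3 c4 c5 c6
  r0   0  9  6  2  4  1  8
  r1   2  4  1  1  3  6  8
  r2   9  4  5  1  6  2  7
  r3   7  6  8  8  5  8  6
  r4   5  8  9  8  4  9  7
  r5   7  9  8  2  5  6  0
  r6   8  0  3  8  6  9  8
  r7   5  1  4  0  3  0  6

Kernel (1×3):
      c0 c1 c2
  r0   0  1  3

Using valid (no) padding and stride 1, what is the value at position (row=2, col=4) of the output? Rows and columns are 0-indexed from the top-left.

23

The receptive field on the input at this output position is [6 2 7]. Elementwise product with the kernel and sum: 2·1 + 7·3.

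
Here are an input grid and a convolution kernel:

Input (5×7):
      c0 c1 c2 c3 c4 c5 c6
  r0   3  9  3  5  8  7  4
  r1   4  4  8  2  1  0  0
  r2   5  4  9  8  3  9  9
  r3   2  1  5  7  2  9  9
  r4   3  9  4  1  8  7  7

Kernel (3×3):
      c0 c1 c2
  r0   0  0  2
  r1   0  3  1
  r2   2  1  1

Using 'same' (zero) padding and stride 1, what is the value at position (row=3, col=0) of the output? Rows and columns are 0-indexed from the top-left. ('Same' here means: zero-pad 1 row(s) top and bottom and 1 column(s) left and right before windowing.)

The receptive field on the zero-padded input at this output position is [0 5 4 / 0 2 1 / 0 3 9]. Elementwise product with the kernel and sum: 4·2 + 2·3 + 1·1 + 0·2 + 3·1 + 9·1.

27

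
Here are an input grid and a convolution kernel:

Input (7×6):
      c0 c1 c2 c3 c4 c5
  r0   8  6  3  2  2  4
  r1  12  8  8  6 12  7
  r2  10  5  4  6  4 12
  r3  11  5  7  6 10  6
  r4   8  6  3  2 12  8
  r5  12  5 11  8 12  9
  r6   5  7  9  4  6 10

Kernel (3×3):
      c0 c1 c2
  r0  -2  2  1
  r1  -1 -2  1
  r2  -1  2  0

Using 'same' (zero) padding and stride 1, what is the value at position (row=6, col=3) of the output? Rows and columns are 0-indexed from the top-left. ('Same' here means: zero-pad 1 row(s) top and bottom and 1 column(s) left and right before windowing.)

The receptive field on the zero-padded input at this output position is [11 8 12 / 9 4 6 / 0 0 0]. Elementwise product with the kernel and sum: 11·-2 + 8·2 + 12·1 + 9·-1 + 4·-2 + 6·1 + 0·-1 + 0·2.

-5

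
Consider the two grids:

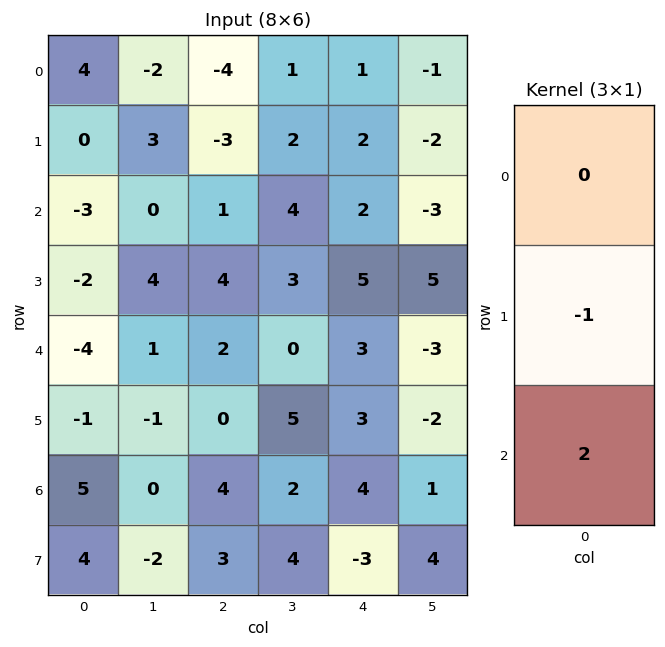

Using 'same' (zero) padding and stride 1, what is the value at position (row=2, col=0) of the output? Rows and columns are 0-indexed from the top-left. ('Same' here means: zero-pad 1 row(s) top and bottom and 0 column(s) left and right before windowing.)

-1

The receptive field on the zero-padded input at this output position is [0 / -3 / -2]. Elementwise product with the kernel and sum: -3·-1 + -2·2.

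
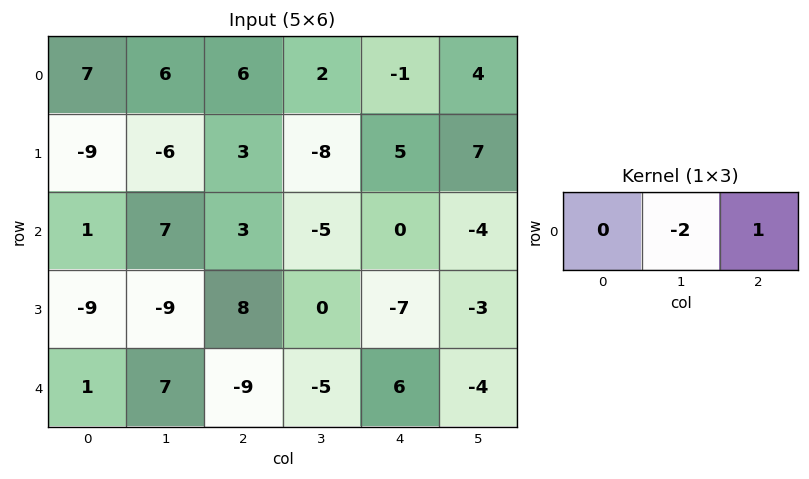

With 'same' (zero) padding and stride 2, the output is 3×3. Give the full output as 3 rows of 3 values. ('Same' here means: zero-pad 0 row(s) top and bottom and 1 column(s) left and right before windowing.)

-8 -10 6
5 -11 -4
5 13 -16

Output[0,0]: The receptive field on the zero-padded input at this output position is [0 7 6]. Elementwise product with the kernel and sum: 7·-2 + 6·1.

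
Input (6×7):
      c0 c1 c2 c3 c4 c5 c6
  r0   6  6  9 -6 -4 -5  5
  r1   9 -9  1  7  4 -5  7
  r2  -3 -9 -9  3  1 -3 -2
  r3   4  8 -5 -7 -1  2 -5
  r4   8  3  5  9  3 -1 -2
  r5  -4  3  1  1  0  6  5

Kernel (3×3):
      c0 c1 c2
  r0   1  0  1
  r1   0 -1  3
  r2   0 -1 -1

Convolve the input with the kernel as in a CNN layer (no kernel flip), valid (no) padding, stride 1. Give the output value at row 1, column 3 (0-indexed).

The receptive field on the input at this output position is [7 4 -5 / 3 1 -3 / -7 -1 2]. Elementwise product with the kernel and sum: 7·1 + -5·1 + 1·-1 + -3·3 + -1·-1 + 2·-1.

-9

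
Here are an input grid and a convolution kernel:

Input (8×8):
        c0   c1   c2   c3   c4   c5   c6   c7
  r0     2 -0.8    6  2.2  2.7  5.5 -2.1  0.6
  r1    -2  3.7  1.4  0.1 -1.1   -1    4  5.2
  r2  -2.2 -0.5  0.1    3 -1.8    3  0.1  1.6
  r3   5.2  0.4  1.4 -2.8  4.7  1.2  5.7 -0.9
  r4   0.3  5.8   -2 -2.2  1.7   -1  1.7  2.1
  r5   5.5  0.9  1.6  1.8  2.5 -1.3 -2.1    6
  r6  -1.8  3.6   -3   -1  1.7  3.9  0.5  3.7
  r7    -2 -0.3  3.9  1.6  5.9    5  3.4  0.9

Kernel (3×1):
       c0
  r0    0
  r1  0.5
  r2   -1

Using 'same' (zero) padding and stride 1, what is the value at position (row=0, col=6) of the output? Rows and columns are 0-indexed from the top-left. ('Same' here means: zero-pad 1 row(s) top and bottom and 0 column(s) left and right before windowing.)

The receptive field on the zero-padded input at this output position is [0 / -2.1 / 4]. Elementwise product with the kernel and sum: -2.1·0.5 + 4·-1.

-5.05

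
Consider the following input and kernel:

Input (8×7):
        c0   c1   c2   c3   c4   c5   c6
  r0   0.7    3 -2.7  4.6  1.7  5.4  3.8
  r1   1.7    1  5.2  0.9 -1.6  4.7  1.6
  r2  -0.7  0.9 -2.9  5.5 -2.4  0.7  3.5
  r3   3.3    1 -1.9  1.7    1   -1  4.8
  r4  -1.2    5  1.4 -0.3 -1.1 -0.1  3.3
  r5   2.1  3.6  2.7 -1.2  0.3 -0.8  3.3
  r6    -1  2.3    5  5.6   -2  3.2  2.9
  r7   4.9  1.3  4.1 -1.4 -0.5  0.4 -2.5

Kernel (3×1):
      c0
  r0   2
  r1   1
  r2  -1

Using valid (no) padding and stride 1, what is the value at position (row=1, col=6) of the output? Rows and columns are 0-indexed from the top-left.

The receptive field on the input at this output position is [1.6 / 3.5 / 4.8]. Elementwise product with the kernel and sum: 1.6·2 + 3.5·1 + 4.8·-1.

1.9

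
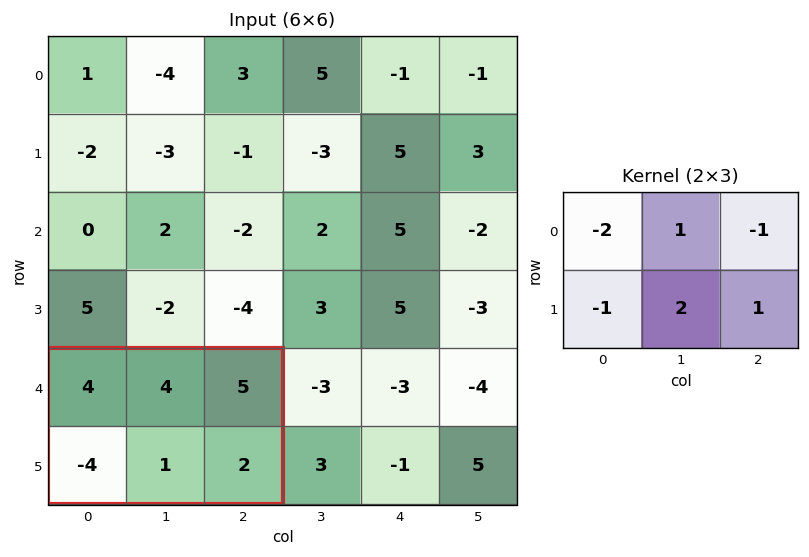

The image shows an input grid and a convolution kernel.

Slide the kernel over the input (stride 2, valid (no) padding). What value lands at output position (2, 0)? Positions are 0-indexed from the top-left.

-1

The receptive field on the input at this output position is [4 4 5 / -4 1 2]. Elementwise product with the kernel and sum: 4·-2 + 4·1 + 5·-1 + -4·-1 + 1·2 + 2·1.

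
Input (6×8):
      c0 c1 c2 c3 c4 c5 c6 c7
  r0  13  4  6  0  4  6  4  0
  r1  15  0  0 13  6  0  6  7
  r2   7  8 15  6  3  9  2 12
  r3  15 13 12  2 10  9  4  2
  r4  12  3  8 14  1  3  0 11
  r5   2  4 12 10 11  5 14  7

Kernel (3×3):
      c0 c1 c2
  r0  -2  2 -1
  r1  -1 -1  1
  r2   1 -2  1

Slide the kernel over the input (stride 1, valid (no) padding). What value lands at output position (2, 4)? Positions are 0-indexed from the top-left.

The receptive field on the input at this output position is [3 9 2 / 10 9 4 / 1 3 0]. Elementwise product with the kernel and sum: 3·-2 + 9·2 + 2·-1 + 10·-1 + 9·-1 + 4·1 + 1·1 + 3·-2 + 0·1.

-10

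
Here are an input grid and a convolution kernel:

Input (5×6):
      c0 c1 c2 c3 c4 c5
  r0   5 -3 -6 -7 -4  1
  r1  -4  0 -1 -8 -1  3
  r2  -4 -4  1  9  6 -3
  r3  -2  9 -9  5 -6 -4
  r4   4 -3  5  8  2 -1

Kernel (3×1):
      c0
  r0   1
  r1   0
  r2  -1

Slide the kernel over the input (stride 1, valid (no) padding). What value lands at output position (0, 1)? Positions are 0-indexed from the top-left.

1

The receptive field on the input at this output position is [-3 / 0 / -4]. Elementwise product with the kernel and sum: -3·1 + -4·-1.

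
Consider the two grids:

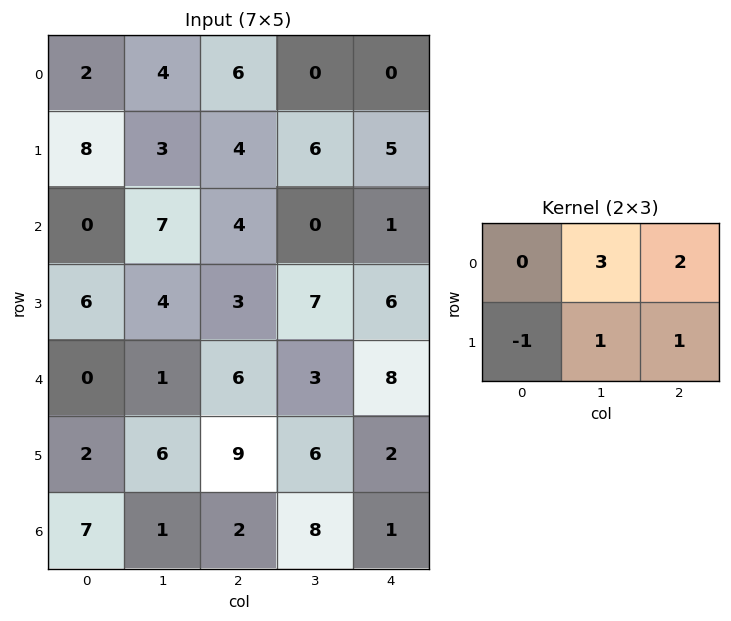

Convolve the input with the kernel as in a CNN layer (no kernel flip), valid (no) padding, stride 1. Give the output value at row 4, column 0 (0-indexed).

28

The receptive field on the input at this output position is [0 1 6 / 2 6 9]. Elementwise product with the kernel and sum: 1·3 + 6·2 + 2·-1 + 6·1 + 9·1.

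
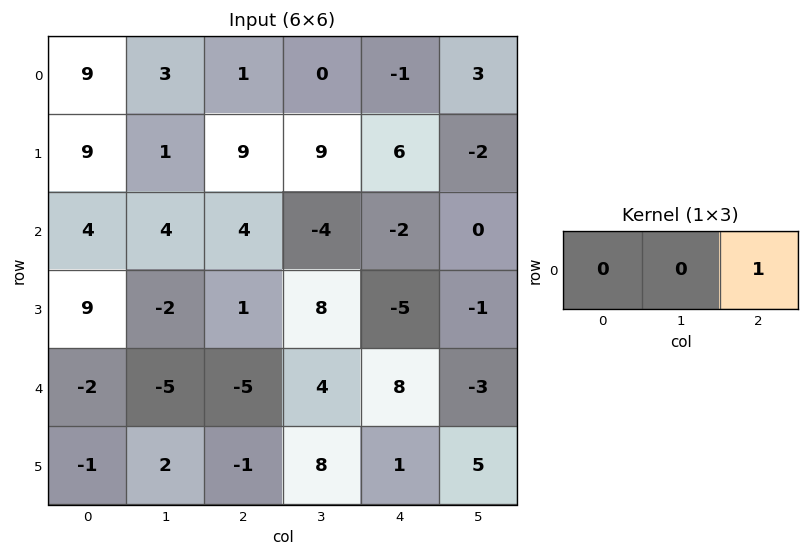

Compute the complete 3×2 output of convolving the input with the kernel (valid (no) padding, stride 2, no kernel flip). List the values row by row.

Output[0,0]: The receptive field on the input at this output position is [9 3 1]. Elementwise product with the kernel and sum: 1·1.
Output[0,1]: The receptive field on the input at this output position is [1 0 -1]. Elementwise product with the kernel and sum: -1·1.

1 -1
4 -2
-5 8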